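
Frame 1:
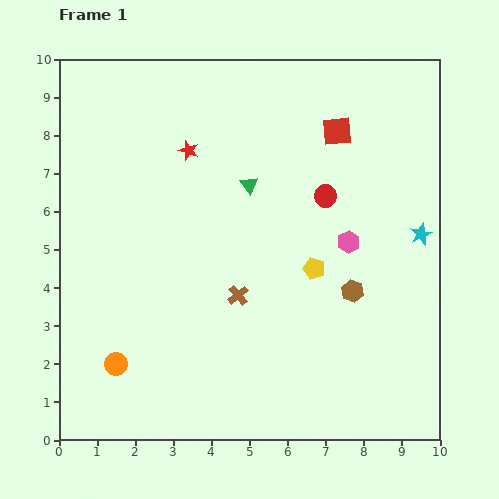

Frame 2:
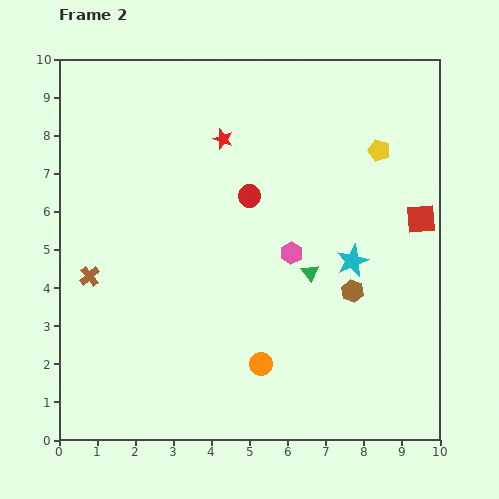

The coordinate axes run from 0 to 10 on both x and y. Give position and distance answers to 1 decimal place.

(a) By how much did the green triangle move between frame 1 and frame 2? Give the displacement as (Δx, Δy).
(1.6, -2.3)

The green triangle was at (5.0, 6.7) in frame 1 and (6.6, 4.4) in frame 2.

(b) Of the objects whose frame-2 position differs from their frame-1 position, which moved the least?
the red star

(moved 0.9)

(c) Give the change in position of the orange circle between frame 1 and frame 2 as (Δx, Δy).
(3.8, 0.0)

The orange circle was at (1.5, 2.0) in frame 1 and (5.3, 2.0) in frame 2.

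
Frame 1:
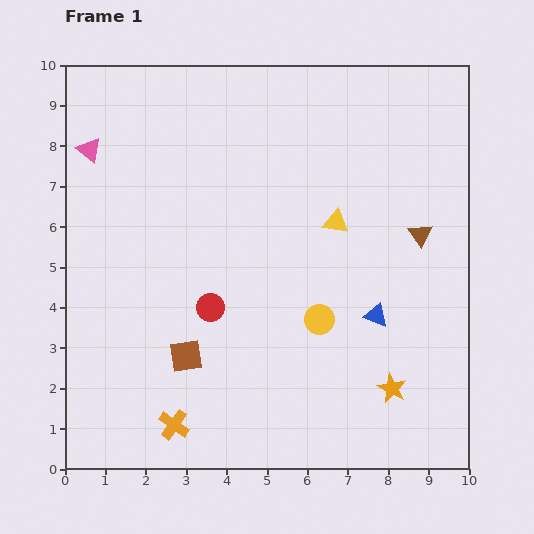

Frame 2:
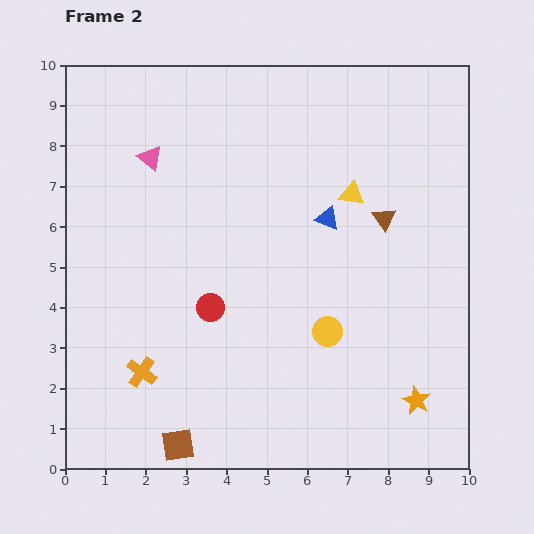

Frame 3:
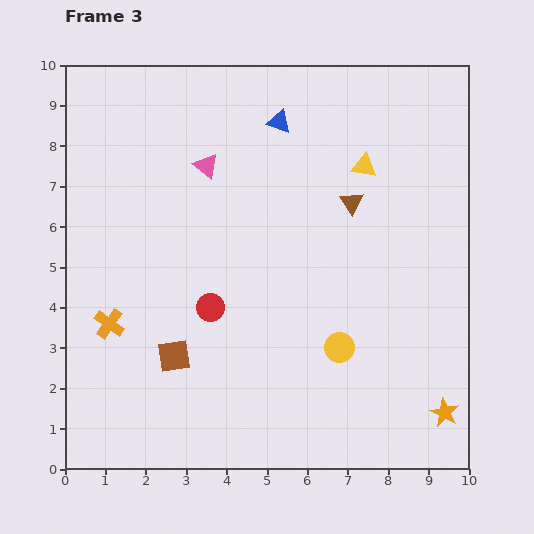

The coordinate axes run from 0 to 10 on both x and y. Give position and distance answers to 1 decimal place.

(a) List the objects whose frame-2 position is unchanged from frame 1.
the red circle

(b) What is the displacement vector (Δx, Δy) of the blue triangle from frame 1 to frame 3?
(-2.4, 4.8)

The blue triangle was at (7.7, 3.8) in frame 1 and (5.3, 8.6) in frame 3.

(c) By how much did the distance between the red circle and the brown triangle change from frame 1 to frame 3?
-1.1

Distance in frame 1: 5.5. Distance in frame 3: 4.4.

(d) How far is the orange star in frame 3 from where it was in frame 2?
0.8

The orange star moved from (8.7, 1.7) to (9.4, 1.4), a distance of √(0.7² + 0.3²) ≈ 0.8.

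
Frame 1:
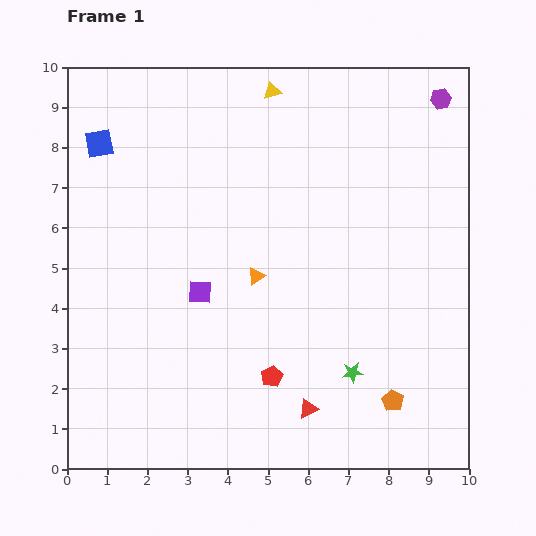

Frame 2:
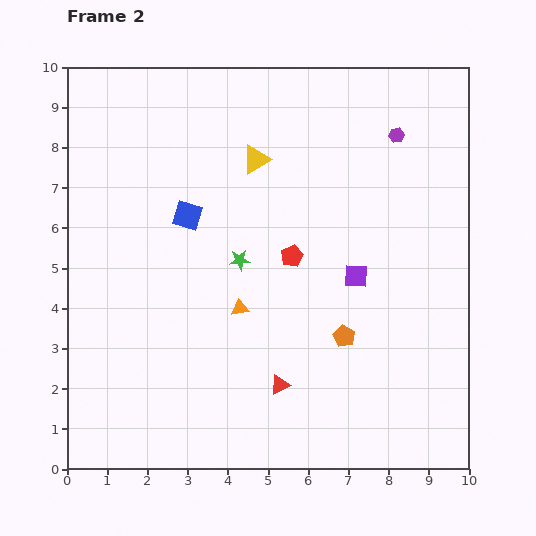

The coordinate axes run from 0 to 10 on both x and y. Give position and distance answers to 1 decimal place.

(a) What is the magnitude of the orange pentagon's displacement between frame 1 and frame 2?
2.0

The orange pentagon moved from (8.1, 1.7) to (6.9, 3.3), a distance of √(1.2² + 1.6²) ≈ 2.0.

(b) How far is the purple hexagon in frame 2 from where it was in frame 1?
1.4

The purple hexagon moved from (9.3, 9.2) to (8.2, 8.3), a distance of √(1.1² + 0.9²) ≈ 1.4.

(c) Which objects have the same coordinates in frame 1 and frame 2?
none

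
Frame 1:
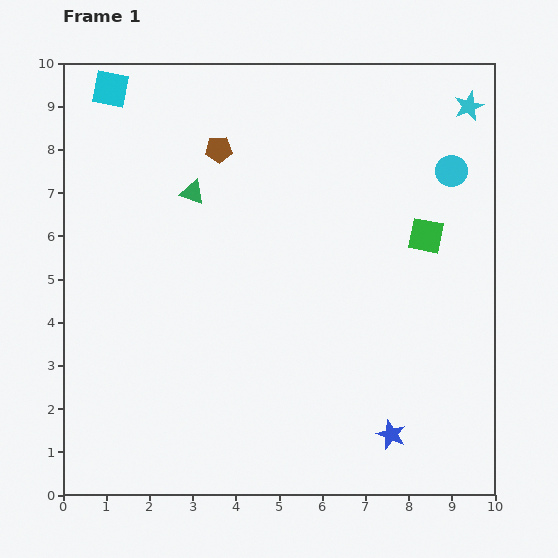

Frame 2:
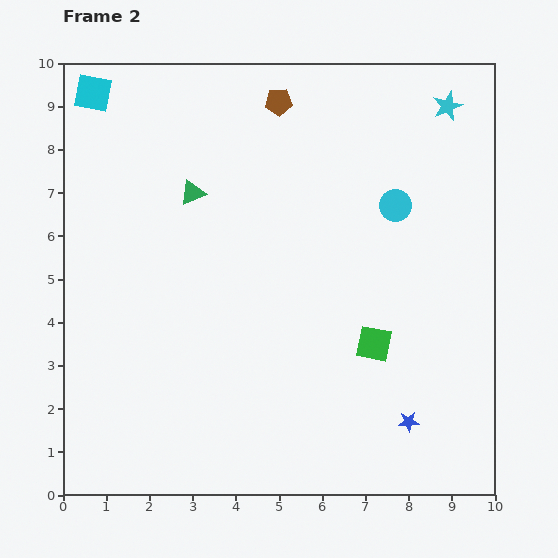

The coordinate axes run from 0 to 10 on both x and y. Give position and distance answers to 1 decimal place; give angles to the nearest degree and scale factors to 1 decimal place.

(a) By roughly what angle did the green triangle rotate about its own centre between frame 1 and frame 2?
43° counter-clockwise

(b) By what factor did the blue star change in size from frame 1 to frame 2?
0.7×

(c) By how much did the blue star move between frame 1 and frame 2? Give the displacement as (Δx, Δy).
(0.4, 0.3)

The blue star was at (7.6, 1.4) in frame 1 and (8.0, 1.7) in frame 2.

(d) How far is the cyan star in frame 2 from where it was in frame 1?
0.5

The cyan star moved from (9.4, 9.0) to (8.9, 9.0), a distance of √(0.5² + 0.0²) ≈ 0.5.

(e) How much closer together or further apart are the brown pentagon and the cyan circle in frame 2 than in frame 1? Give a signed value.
-1.8

Distance in frame 1: 5.4. Distance in frame 2: 3.6.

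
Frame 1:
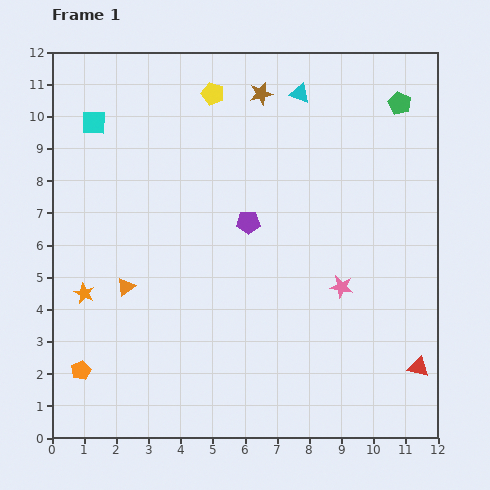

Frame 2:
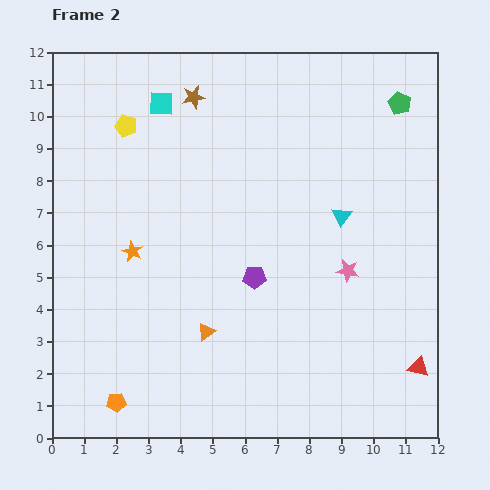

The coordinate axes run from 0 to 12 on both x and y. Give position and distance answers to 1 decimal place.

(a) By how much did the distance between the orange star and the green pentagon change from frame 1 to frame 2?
-1.9

Distance in frame 1: 11.4. Distance in frame 2: 9.5.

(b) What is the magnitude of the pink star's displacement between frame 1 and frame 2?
0.5

The pink star moved from (9.0, 4.7) to (9.2, 5.2), a distance of √(0.2² + 0.5²) ≈ 0.5.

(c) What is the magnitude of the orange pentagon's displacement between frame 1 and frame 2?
1.5

The orange pentagon moved from (0.9, 2.1) to (2.0, 1.1), a distance of √(1.1² + 1.0²) ≈ 1.5.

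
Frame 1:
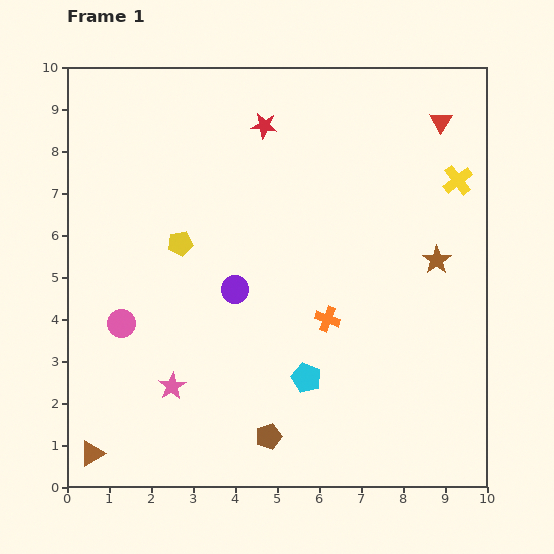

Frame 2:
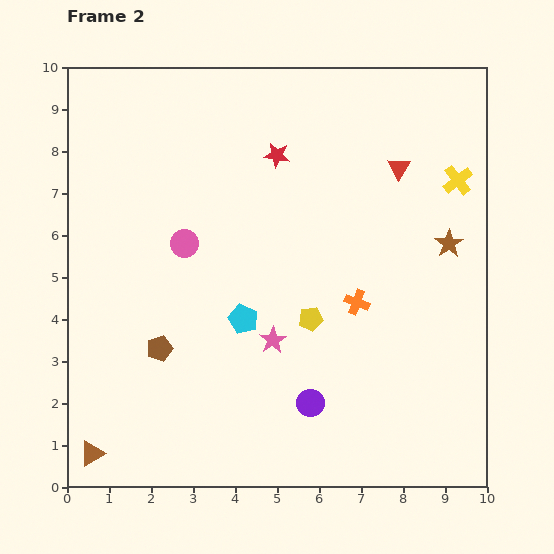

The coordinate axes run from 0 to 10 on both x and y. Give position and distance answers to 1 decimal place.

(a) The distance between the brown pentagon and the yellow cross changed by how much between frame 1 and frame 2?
+0.5

Distance in frame 1: 7.6. Distance in frame 2: 8.1.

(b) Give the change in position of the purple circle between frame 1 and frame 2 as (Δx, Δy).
(1.8, -2.7)

The purple circle was at (4.0, 4.7) in frame 1 and (5.8, 2.0) in frame 2.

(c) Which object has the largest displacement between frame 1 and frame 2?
the yellow pentagon

(moved 3.6; next 3.3)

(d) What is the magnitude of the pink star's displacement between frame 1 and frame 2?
2.6

The pink star moved from (2.5, 2.4) to (4.9, 3.5), a distance of √(2.4² + 1.1²) ≈ 2.6.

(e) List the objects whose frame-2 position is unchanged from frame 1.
the yellow cross, the brown triangle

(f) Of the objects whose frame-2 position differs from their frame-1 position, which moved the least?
the brown star

(moved 0.5)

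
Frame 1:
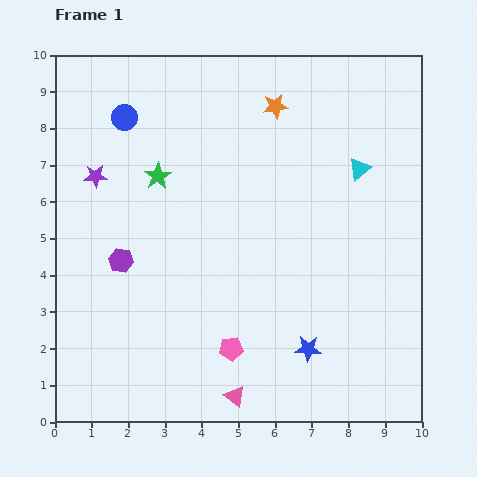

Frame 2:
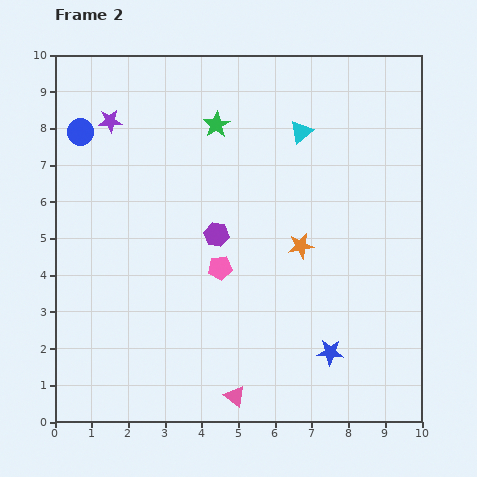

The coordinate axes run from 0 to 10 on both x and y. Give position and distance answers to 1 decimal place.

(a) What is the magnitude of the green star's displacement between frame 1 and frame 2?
2.1

The green star moved from (2.8, 6.7) to (4.4, 8.1), a distance of √(1.6² + 1.4²) ≈ 2.1.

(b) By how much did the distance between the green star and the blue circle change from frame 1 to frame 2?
+1.9

Distance in frame 1: 1.8. Distance in frame 2: 3.7.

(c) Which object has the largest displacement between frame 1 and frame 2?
the orange star

(moved 3.9; next 2.7)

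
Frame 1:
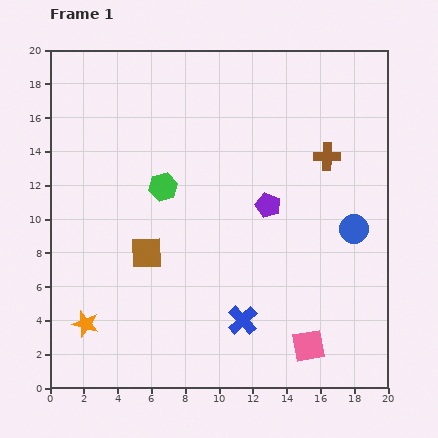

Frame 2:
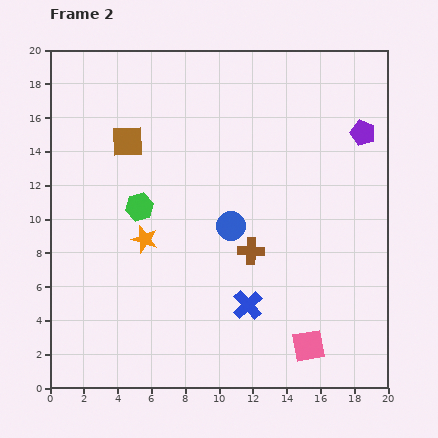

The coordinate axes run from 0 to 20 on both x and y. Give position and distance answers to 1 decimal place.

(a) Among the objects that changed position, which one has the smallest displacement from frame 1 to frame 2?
the blue cross

(moved 0.9)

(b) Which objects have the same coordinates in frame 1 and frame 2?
the pink square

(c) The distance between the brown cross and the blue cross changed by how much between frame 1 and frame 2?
-7.7

Distance in frame 1: 10.9. Distance in frame 2: 3.2.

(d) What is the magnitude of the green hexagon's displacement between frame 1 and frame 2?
1.8

The green hexagon moved from (6.7, 11.9) to (5.3, 10.7), a distance of √(1.4² + 1.2²) ≈ 1.8.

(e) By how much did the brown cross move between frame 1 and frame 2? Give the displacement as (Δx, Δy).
(-4.5, -5.6)

The brown cross was at (16.4, 13.7) in frame 1 and (11.9, 8.1) in frame 2.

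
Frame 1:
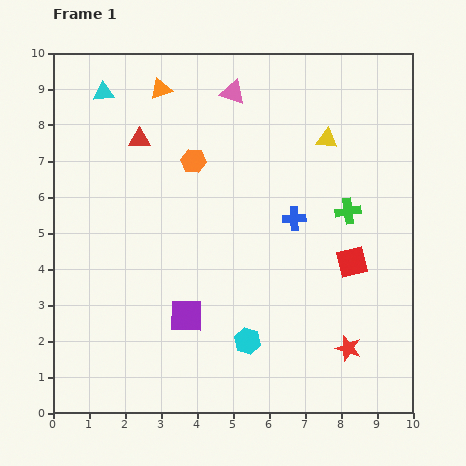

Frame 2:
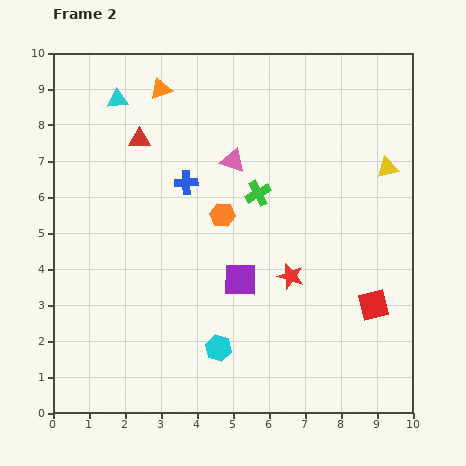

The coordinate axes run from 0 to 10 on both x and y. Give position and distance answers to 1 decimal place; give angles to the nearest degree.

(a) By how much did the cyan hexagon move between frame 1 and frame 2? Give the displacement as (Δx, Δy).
(-0.8, -0.2)

The cyan hexagon was at (5.4, 2.0) in frame 1 and (4.6, 1.8) in frame 2.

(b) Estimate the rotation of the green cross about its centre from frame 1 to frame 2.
21° counter-clockwise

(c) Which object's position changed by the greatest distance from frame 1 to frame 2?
the blue cross

(moved 3.2; next 2.6)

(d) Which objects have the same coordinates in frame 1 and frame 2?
the red triangle, the orange triangle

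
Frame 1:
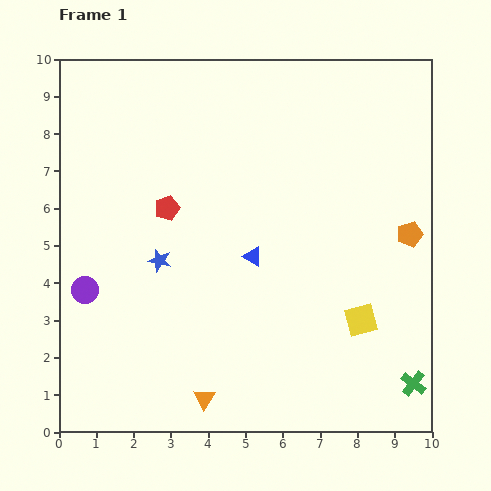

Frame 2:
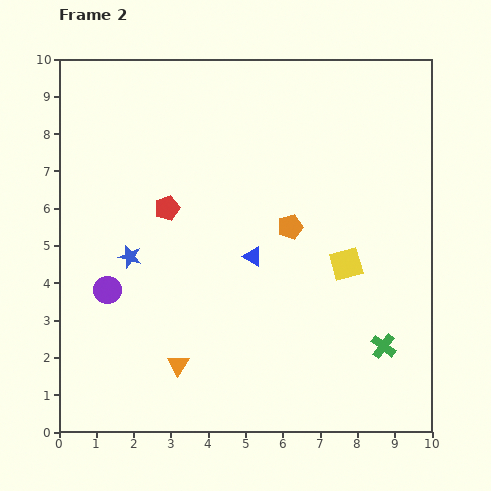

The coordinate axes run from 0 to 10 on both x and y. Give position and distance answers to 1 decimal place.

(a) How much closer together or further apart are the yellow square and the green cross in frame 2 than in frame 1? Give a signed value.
+0.2

Distance in frame 1: 2.2. Distance in frame 2: 2.4.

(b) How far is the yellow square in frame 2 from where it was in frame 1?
1.6

The yellow square moved from (8.1, 3.0) to (7.7, 4.5), a distance of √(0.4² + 1.5²) ≈ 1.6.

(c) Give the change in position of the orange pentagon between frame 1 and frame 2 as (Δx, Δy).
(-3.2, 0.2)

The orange pentagon was at (9.4, 5.3) in frame 1 and (6.2, 5.5) in frame 2.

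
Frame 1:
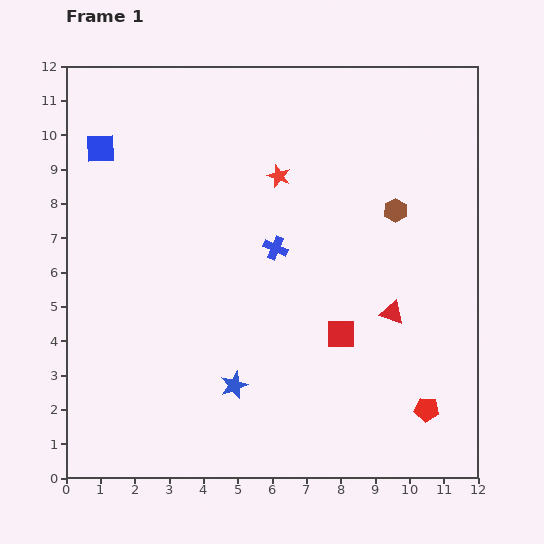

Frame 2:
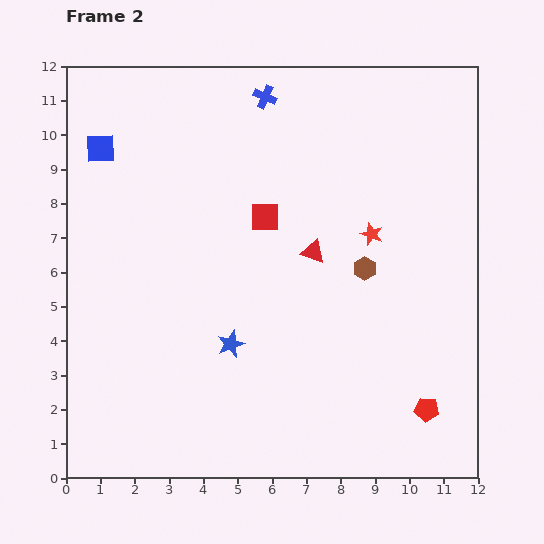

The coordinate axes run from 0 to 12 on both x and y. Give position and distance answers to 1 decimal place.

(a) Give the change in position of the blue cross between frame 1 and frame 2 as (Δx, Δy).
(-0.3, 4.4)

The blue cross was at (6.1, 6.7) in frame 1 and (5.8, 11.1) in frame 2.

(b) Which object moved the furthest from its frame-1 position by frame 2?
the blue cross

(moved 4.4; next 4.0)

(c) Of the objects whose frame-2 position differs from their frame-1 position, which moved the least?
the blue star

(moved 1.2)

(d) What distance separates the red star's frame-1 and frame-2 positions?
3.2

The red star moved from (6.2, 8.8) to (8.9, 7.1), a distance of √(2.7² + 1.7²) ≈ 3.2.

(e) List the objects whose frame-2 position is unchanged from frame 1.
the blue square, the red pentagon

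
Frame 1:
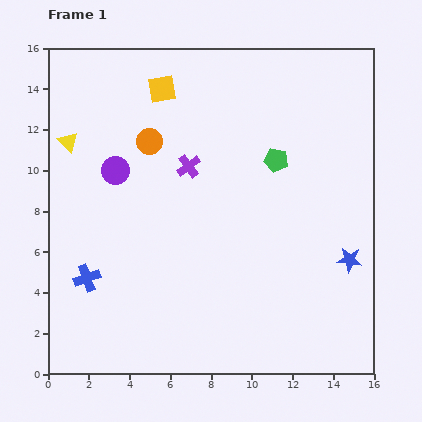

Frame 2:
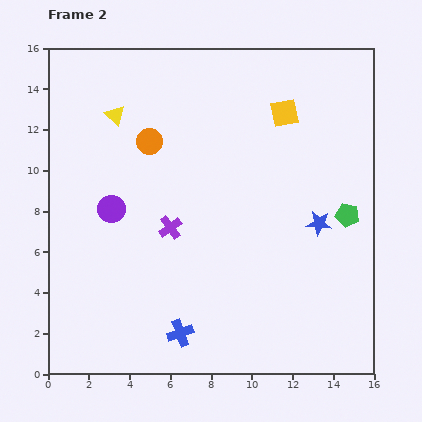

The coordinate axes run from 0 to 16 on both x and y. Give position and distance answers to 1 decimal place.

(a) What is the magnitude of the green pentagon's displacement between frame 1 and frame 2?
4.4

The green pentagon moved from (11.2, 10.5) to (14.7, 7.8), a distance of √(3.5² + 2.7²) ≈ 4.4.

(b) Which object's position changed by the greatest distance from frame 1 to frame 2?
the yellow square

(moved 6.1; next 5.3)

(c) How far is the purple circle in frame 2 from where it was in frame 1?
1.9

The purple circle moved from (3.3, 10.0) to (3.1, 8.1), a distance of √(0.2² + 1.9²) ≈ 1.9.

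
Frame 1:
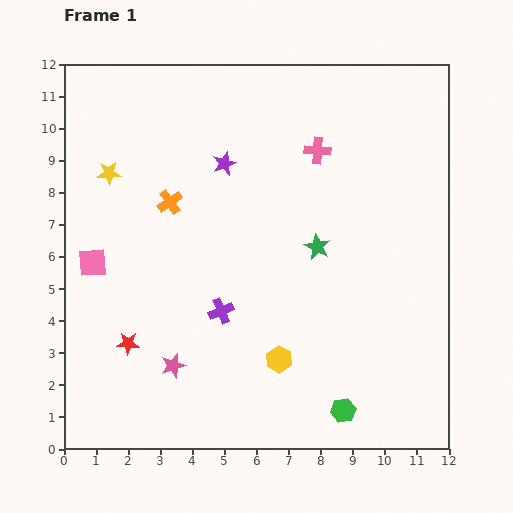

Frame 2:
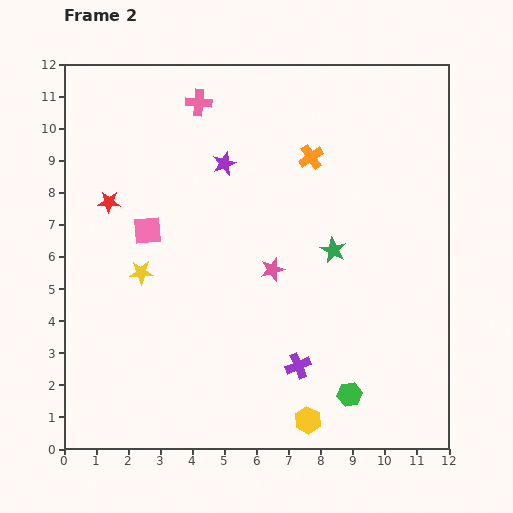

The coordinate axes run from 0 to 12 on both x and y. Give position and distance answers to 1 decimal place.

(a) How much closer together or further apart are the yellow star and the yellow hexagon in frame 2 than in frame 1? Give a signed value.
-1.0

Distance in frame 1: 7.9. Distance in frame 2: 6.9.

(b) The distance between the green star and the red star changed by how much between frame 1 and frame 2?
+0.6

Distance in frame 1: 6.6. Distance in frame 2: 7.2.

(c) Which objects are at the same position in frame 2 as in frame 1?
the purple star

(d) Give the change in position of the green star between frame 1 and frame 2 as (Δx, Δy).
(0.5, -0.1)

The green star was at (7.9, 6.3) in frame 1 and (8.4, 6.2) in frame 2.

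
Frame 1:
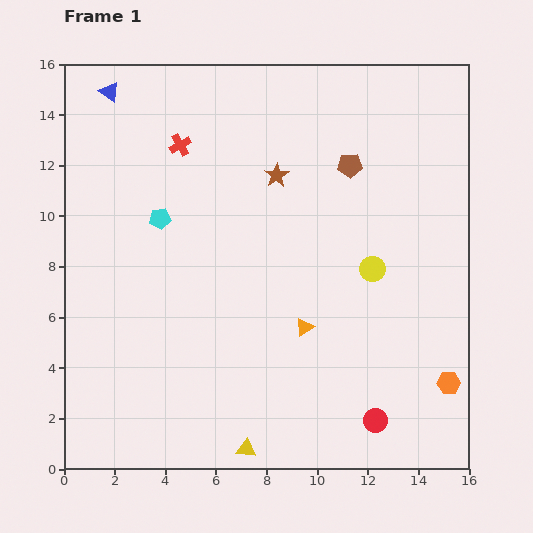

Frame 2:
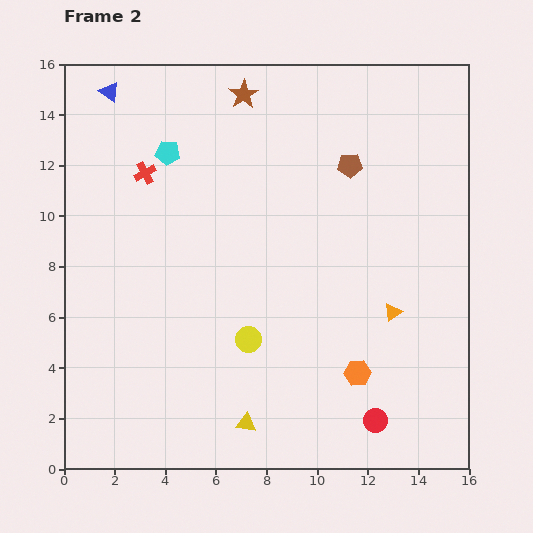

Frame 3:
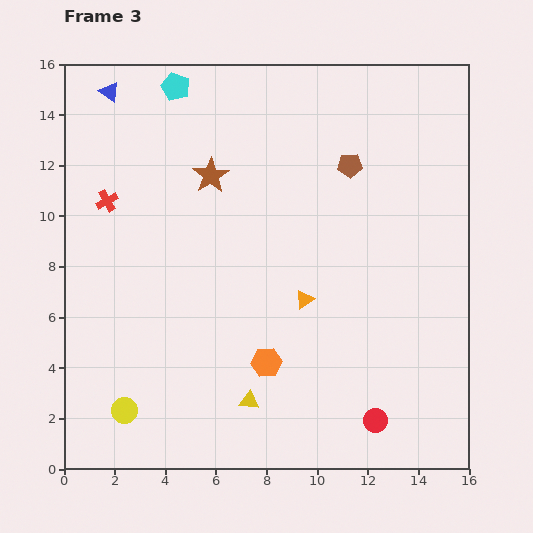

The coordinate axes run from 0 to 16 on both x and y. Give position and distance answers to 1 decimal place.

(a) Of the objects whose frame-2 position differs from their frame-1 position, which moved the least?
the yellow triangle

(moved 1.0)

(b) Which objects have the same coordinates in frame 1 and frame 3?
the blue triangle, the brown pentagon, the red circle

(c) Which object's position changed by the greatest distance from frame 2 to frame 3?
the yellow circle

(moved 5.6; next 3.6)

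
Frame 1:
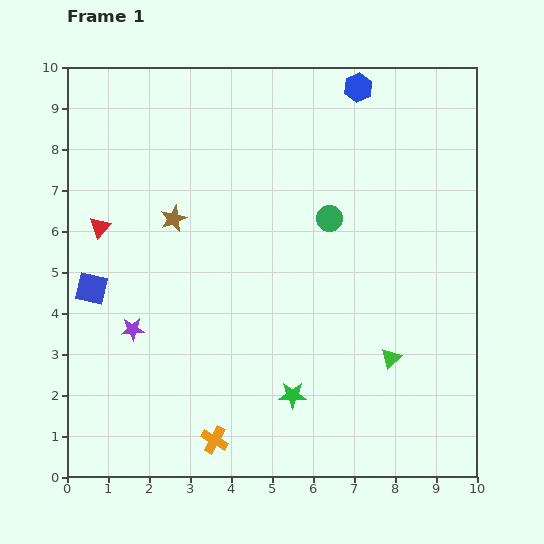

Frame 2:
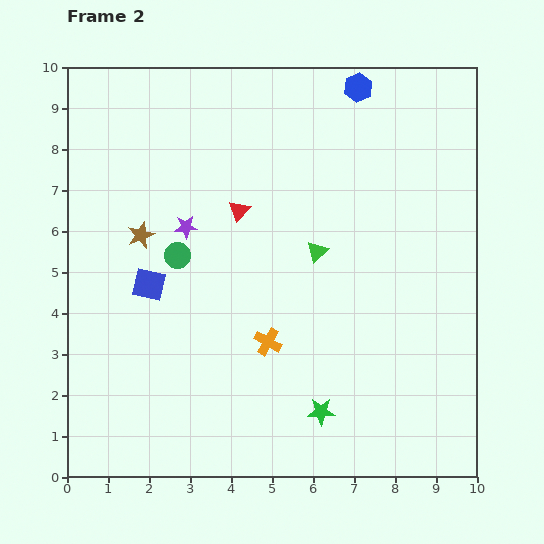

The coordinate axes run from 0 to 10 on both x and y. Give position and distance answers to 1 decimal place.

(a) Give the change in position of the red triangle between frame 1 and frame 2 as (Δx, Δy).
(3.4, 0.4)

The red triangle was at (0.8, 6.1) in frame 1 and (4.2, 6.5) in frame 2.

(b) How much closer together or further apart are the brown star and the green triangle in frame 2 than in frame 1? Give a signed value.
-2.0

Distance in frame 1: 6.3. Distance in frame 2: 4.3.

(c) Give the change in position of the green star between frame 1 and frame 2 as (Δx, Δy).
(0.7, -0.4)

The green star was at (5.5, 2.0) in frame 1 and (6.2, 1.6) in frame 2.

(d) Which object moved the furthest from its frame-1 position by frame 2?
the green circle

(moved 3.8; next 3.4)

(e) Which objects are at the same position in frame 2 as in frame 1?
the blue hexagon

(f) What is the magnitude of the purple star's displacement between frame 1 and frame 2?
2.8

The purple star moved from (1.6, 3.6) to (2.9, 6.1), a distance of √(1.3² + 2.5²) ≈ 2.8.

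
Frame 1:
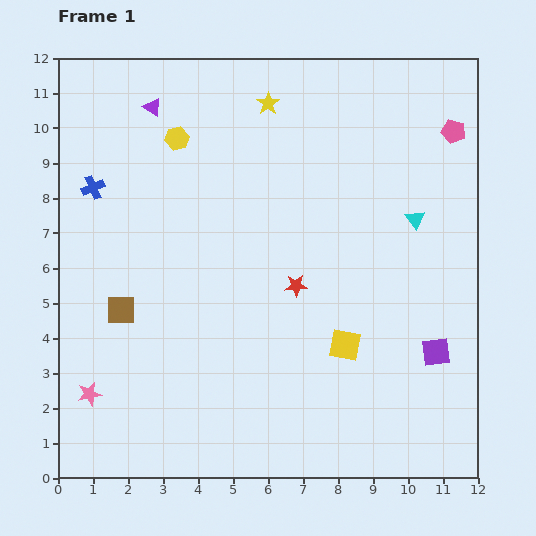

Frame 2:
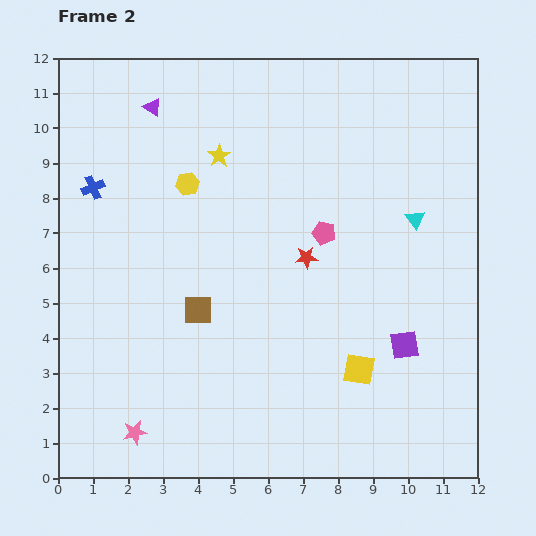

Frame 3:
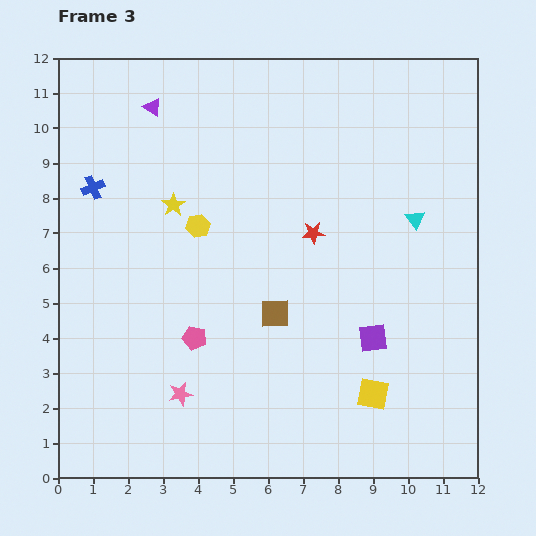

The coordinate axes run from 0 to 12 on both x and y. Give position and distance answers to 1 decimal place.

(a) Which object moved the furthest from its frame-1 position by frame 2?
the pink pentagon

(moved 4.7; next 2.2)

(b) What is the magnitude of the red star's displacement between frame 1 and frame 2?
0.9

The red star moved from (6.8, 5.5) to (7.1, 6.3), a distance of √(0.3² + 0.8²) ≈ 0.9.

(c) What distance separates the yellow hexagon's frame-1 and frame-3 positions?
2.6

The yellow hexagon moved from (3.4, 9.7) to (4.0, 7.2), a distance of √(0.6² + 2.5²) ≈ 2.6.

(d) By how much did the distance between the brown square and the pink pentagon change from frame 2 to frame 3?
-1.8

Distance in frame 2: 4.2. Distance in frame 3: 2.4.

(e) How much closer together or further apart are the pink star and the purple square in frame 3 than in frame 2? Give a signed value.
-2.4

Distance in frame 2: 8.1. Distance in frame 3: 5.7.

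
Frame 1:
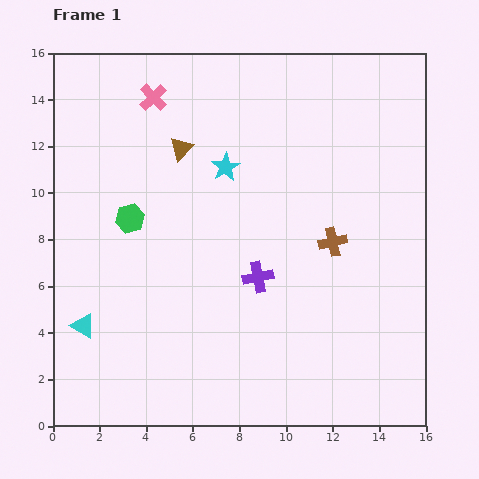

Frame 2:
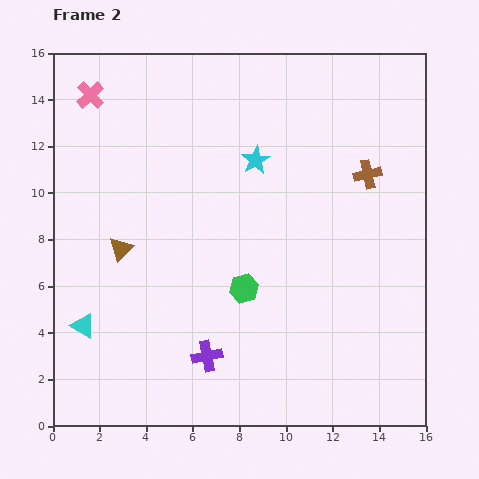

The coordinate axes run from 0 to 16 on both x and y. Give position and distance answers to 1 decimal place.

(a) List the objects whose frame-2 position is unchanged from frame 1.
the cyan triangle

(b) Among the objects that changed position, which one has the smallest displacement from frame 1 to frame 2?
the cyan star

(moved 1.3)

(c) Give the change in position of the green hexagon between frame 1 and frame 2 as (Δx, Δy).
(4.9, -3.0)

The green hexagon was at (3.3, 8.9) in frame 1 and (8.2, 5.9) in frame 2.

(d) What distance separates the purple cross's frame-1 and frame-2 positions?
4.0

The purple cross moved from (8.8, 6.4) to (6.6, 3.0), a distance of √(2.2² + 3.4²) ≈ 4.0.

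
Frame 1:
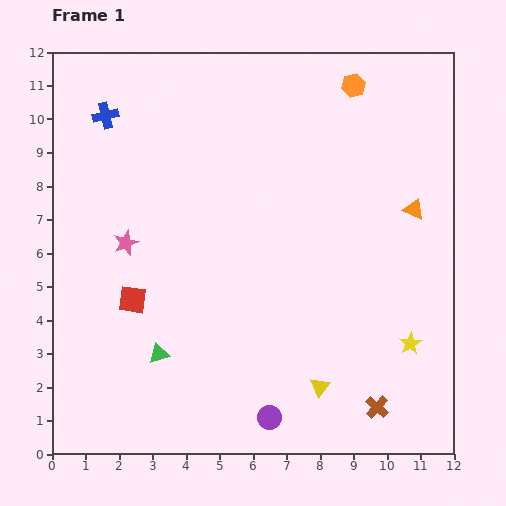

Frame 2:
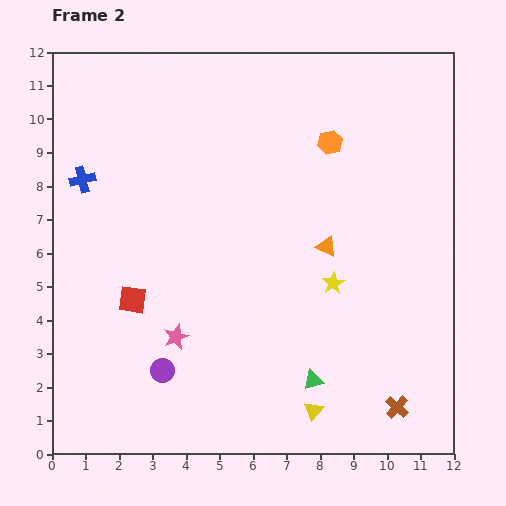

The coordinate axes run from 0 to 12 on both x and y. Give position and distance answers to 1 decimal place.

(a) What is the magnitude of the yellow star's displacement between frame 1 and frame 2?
2.9

The yellow star moved from (10.7, 3.3) to (8.4, 5.1), a distance of √(2.3² + 1.8²) ≈ 2.9.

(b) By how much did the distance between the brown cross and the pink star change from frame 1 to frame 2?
-2.1

Distance in frame 1: 9.0. Distance in frame 2: 6.9.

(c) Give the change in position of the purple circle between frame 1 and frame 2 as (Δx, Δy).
(-3.2, 1.4)

The purple circle was at (6.5, 1.1) in frame 1 and (3.3, 2.5) in frame 2.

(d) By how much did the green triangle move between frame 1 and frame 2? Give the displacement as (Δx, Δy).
(4.6, -0.8)

The green triangle was at (3.2, 3.0) in frame 1 and (7.8, 2.2) in frame 2.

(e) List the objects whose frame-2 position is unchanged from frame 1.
the red square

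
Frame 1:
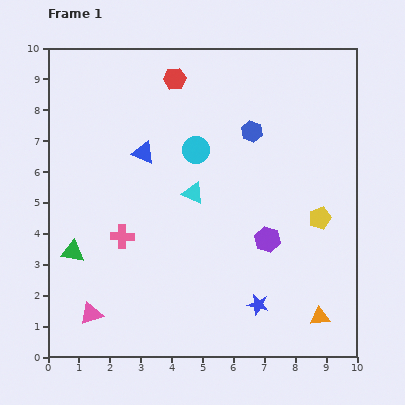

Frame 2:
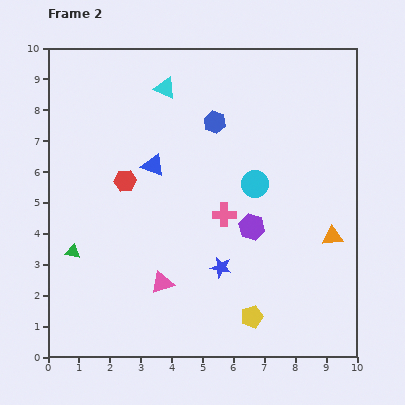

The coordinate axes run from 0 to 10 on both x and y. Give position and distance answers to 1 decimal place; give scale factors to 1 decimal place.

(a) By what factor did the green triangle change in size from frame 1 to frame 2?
0.6×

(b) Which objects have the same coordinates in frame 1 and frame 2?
the green triangle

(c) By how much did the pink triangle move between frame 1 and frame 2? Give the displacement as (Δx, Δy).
(2.3, 1.0)

The pink triangle was at (1.4, 1.4) in frame 1 and (3.7, 2.4) in frame 2.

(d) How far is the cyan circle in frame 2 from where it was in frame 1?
2.2

The cyan circle moved from (4.8, 6.7) to (6.7, 5.6), a distance of √(1.9² + 1.1²) ≈ 2.2.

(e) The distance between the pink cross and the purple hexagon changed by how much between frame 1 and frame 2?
-3.7

Distance in frame 1: 4.7. Distance in frame 2: 1.0.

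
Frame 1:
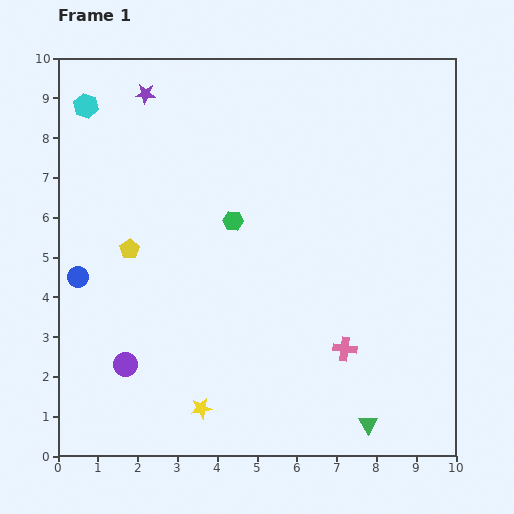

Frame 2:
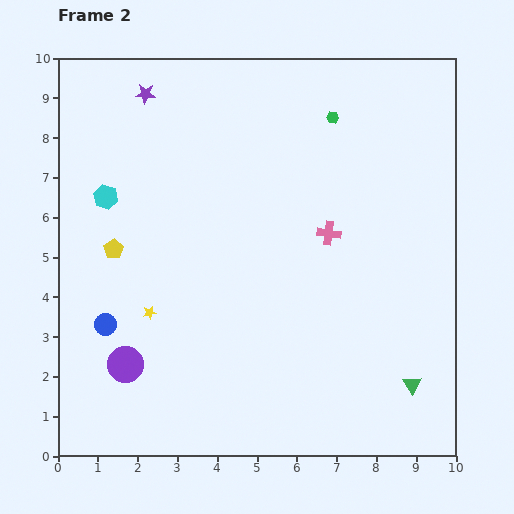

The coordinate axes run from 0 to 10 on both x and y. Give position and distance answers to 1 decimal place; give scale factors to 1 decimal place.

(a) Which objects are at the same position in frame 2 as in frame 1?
the purple circle, the purple star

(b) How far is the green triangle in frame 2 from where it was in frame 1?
1.5

The green triangle moved from (7.8, 0.8) to (8.9, 1.8), a distance of √(1.1² + 1.0²) ≈ 1.5.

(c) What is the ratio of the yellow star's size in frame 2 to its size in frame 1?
0.7×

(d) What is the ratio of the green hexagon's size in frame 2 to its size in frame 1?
0.6×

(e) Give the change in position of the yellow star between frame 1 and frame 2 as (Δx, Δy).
(-1.3, 2.4)

The yellow star was at (3.6, 1.2) in frame 1 and (2.3, 3.6) in frame 2.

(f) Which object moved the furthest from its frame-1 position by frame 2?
the green hexagon

(moved 3.6; next 2.9)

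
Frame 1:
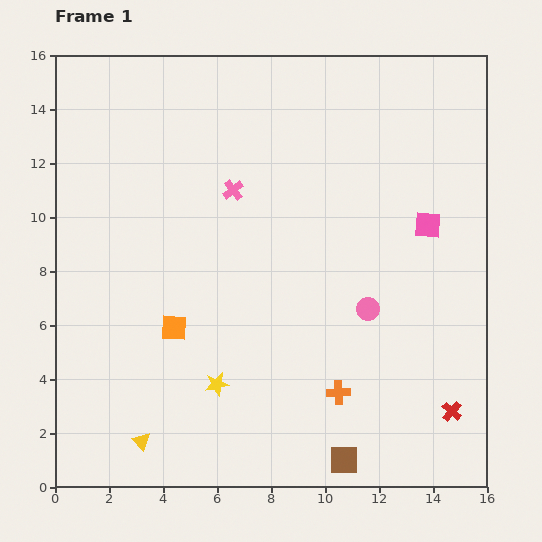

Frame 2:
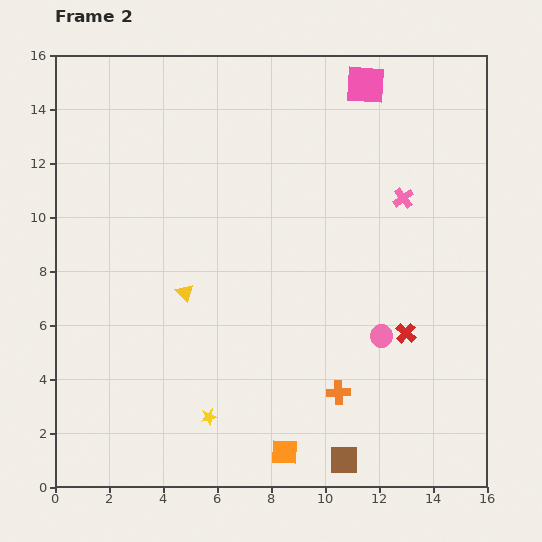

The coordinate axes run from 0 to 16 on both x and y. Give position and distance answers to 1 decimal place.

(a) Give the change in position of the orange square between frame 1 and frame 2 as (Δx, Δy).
(4.1, -4.6)

The orange square was at (4.4, 5.9) in frame 1 and (8.5, 1.3) in frame 2.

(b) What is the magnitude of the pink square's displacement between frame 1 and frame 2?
5.7

The pink square moved from (13.8, 9.7) to (11.5, 14.9), a distance of √(2.3² + 5.2²) ≈ 5.7.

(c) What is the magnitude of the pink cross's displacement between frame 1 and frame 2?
6.3

The pink cross moved from (6.6, 11.0) to (12.9, 10.7), a distance of √(6.3² + 0.3²) ≈ 6.3.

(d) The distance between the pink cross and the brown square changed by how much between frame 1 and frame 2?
-0.9

Distance in frame 1: 10.8. Distance in frame 2: 9.9.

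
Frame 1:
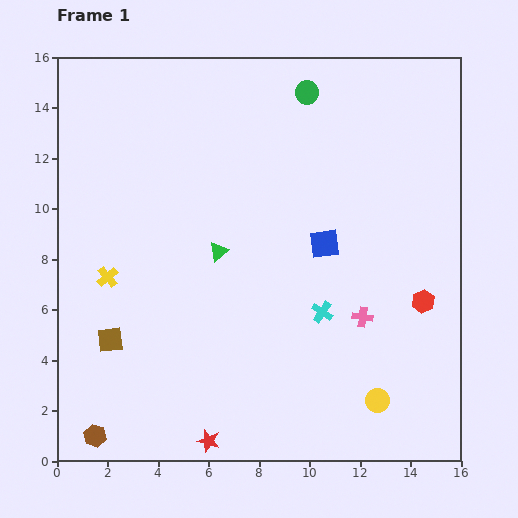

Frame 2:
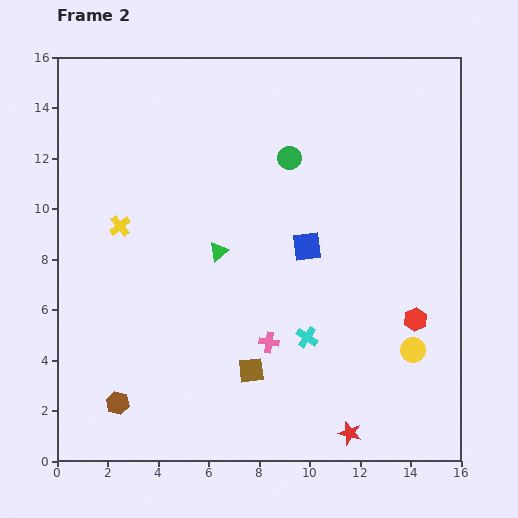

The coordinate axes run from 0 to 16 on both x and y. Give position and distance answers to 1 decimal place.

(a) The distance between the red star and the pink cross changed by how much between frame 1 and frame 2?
-3.0

Distance in frame 1: 7.8. Distance in frame 2: 4.8.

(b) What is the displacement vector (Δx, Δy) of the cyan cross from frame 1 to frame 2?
(-0.6, -1.0)

The cyan cross was at (10.5, 5.9) in frame 1 and (9.9, 4.9) in frame 2.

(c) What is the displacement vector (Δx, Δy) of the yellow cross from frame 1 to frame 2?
(0.5, 2.0)

The yellow cross was at (2.0, 7.3) in frame 1 and (2.5, 9.3) in frame 2.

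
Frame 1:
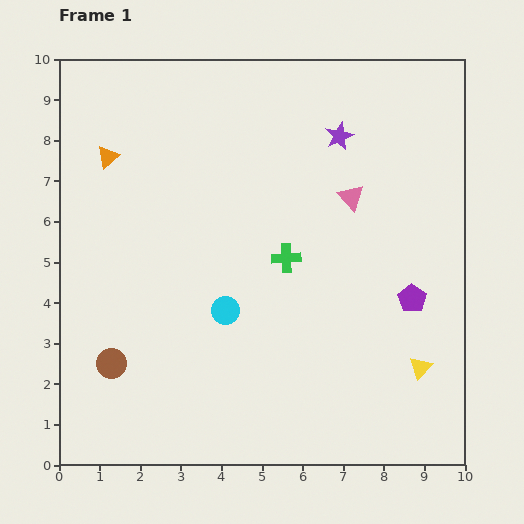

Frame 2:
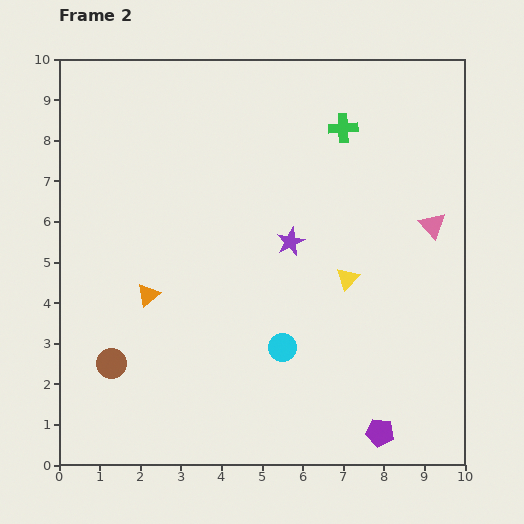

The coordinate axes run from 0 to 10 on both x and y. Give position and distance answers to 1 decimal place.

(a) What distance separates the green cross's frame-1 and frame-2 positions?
3.5

The green cross moved from (5.6, 5.1) to (7.0, 8.3), a distance of √(1.4² + 3.2²) ≈ 3.5.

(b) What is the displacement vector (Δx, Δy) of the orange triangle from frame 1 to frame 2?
(1.0, -3.4)

The orange triangle was at (1.2, 7.6) in frame 1 and (2.2, 4.2) in frame 2.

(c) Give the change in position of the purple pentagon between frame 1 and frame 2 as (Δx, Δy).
(-0.8, -3.3)

The purple pentagon was at (8.7, 4.1) in frame 1 and (7.9, 0.8) in frame 2.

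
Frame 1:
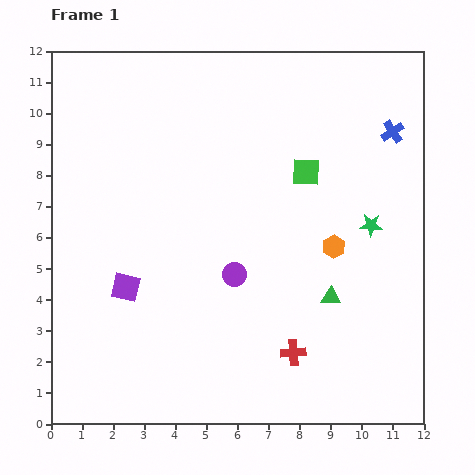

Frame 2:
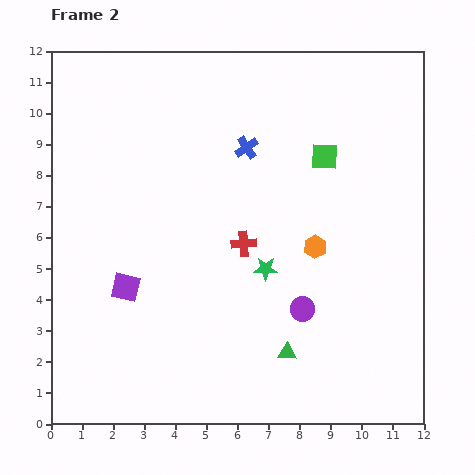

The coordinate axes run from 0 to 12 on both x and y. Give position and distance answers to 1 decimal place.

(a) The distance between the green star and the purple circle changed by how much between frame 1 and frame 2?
-2.9

Distance in frame 1: 4.7. Distance in frame 2: 1.8.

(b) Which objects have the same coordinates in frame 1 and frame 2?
the purple square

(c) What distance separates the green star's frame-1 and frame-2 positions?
3.7

The green star moved from (10.3, 6.4) to (6.9, 5.0), a distance of √(3.4² + 1.4²) ≈ 3.7.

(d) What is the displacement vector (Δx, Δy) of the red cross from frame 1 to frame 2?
(-1.6, 3.5)

The red cross was at (7.8, 2.3) in frame 1 and (6.2, 5.8) in frame 2.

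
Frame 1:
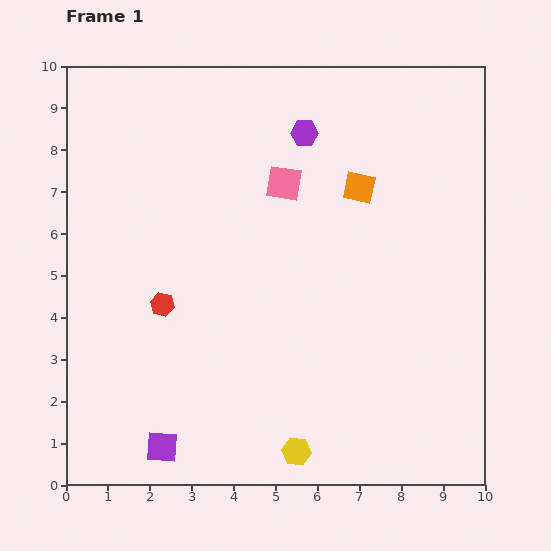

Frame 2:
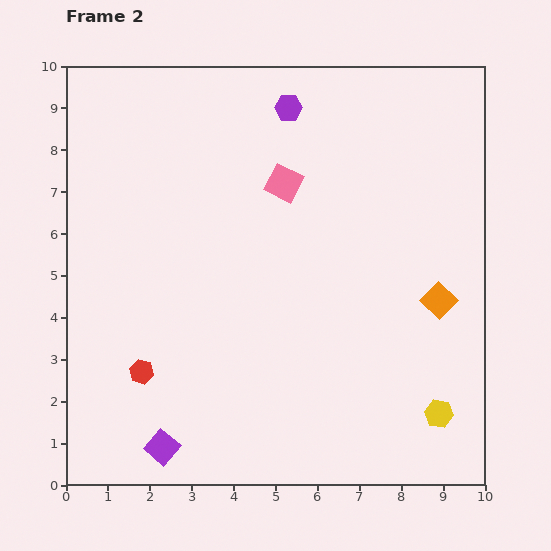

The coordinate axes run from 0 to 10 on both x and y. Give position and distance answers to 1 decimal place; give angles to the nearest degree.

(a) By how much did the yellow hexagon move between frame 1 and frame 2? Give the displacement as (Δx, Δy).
(3.4, 0.9)

The yellow hexagon was at (5.5, 0.8) in frame 1 and (8.9, 1.7) in frame 2.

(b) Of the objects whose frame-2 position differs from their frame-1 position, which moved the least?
the purple hexagon

(moved 0.7)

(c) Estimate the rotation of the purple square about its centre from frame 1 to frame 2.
36° clockwise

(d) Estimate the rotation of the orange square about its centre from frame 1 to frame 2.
32° clockwise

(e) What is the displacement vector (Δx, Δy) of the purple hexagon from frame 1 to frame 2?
(-0.4, 0.6)

The purple hexagon was at (5.7, 8.4) in frame 1 and (5.3, 9.0) in frame 2.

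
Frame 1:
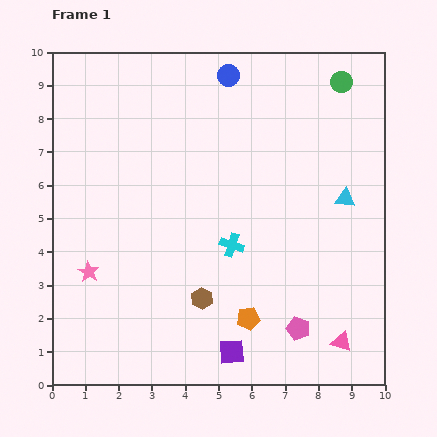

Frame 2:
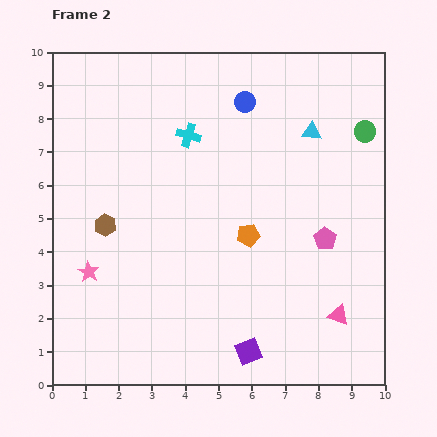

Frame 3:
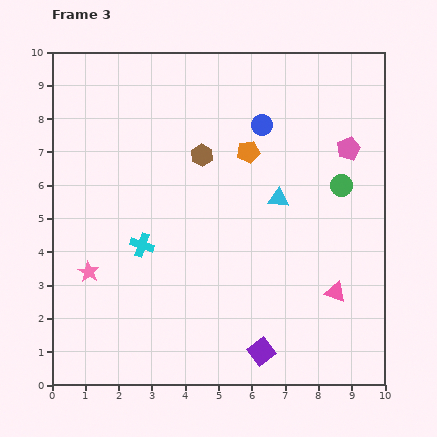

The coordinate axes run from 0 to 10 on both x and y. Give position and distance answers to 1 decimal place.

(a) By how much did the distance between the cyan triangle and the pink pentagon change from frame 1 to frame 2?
-0.9

Distance in frame 1: 4.1. Distance in frame 2: 3.2.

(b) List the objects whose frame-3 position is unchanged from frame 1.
the pink star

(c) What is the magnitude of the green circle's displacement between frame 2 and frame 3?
1.7

The green circle moved from (9.4, 7.6) to (8.7, 6.0), a distance of √(0.7² + 1.6²) ≈ 1.7.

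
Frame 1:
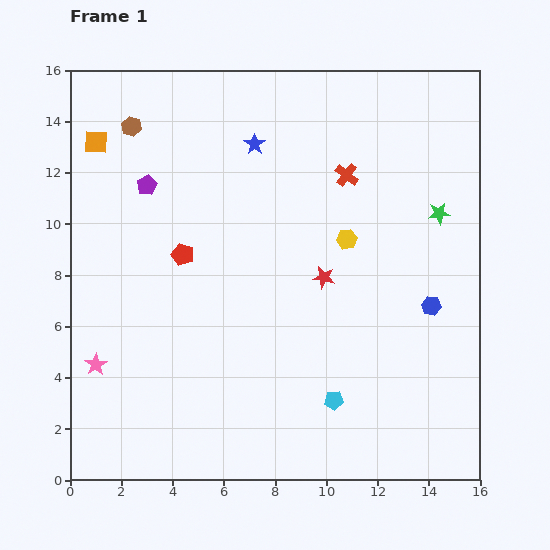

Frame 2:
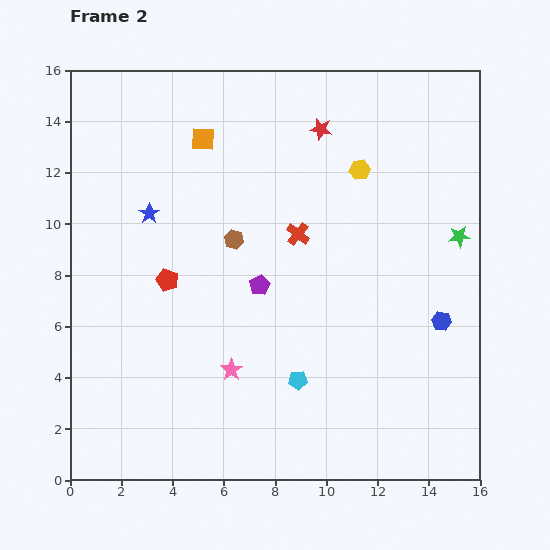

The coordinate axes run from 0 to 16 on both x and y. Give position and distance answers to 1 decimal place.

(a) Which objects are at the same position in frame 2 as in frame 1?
none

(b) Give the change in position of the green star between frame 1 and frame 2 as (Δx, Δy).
(0.8, -0.9)

The green star was at (14.4, 10.4) in frame 1 and (15.2, 9.5) in frame 2.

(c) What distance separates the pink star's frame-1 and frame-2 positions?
5.3

The pink star moved from (1.0, 4.5) to (6.3, 4.3), a distance of √(5.3² + 0.2²) ≈ 5.3.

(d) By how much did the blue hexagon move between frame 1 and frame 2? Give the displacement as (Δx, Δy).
(0.4, -0.6)

The blue hexagon was at (14.1, 6.8) in frame 1 and (14.5, 6.2) in frame 2.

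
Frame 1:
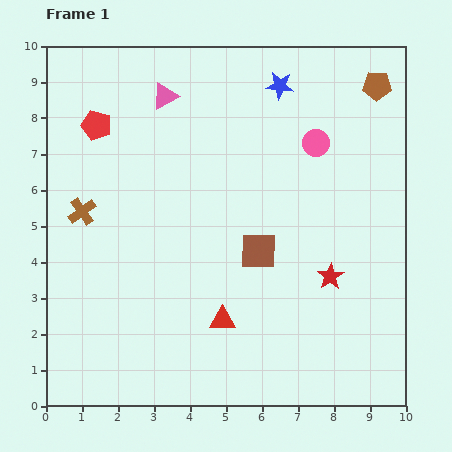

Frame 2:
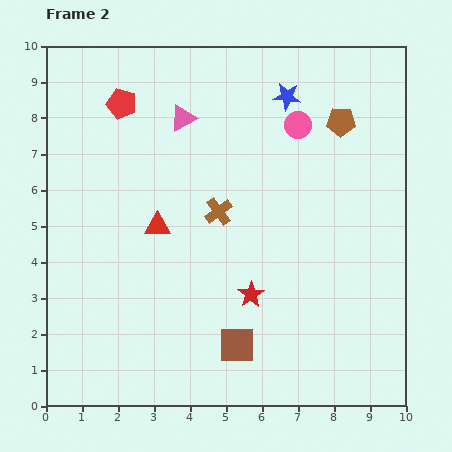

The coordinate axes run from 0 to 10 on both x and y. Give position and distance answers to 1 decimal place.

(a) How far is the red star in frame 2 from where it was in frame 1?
2.3

The red star moved from (7.9, 3.6) to (5.7, 3.1), a distance of √(2.2² + 0.5²) ≈ 2.3.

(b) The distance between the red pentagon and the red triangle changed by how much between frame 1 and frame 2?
-2.9

Distance in frame 1: 6.4. Distance in frame 2: 3.5.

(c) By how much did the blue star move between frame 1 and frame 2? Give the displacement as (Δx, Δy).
(0.2, -0.3)

The blue star was at (6.5, 8.9) in frame 1 and (6.7, 8.6) in frame 2.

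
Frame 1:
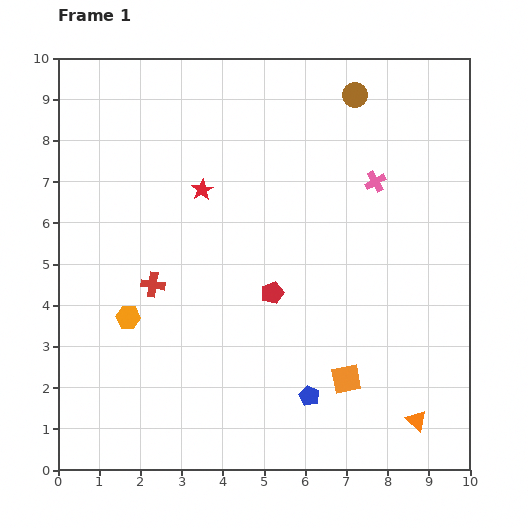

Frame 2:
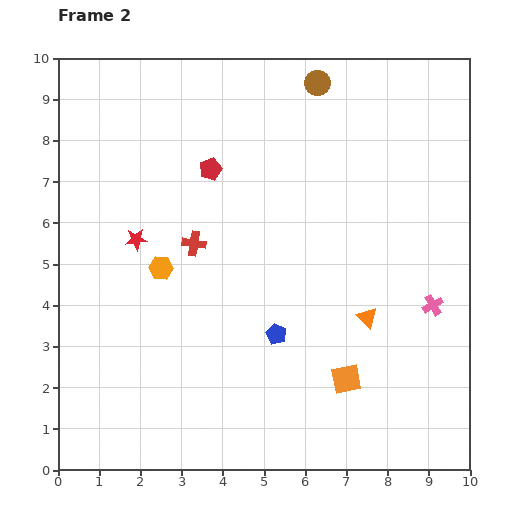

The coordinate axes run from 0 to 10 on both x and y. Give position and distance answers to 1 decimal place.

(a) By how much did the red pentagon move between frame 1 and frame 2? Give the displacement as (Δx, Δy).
(-1.5, 3.0)

The red pentagon was at (5.2, 4.3) in frame 1 and (3.7, 7.3) in frame 2.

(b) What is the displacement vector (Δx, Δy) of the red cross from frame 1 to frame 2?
(1.0, 1.0)

The red cross was at (2.3, 4.5) in frame 1 and (3.3, 5.5) in frame 2.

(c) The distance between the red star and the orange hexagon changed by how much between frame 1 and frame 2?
-2.7

Distance in frame 1: 3.6. Distance in frame 2: 0.9.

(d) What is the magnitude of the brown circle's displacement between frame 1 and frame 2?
0.9

The brown circle moved from (7.2, 9.1) to (6.3, 9.4), a distance of √(0.9² + 0.3²) ≈ 0.9.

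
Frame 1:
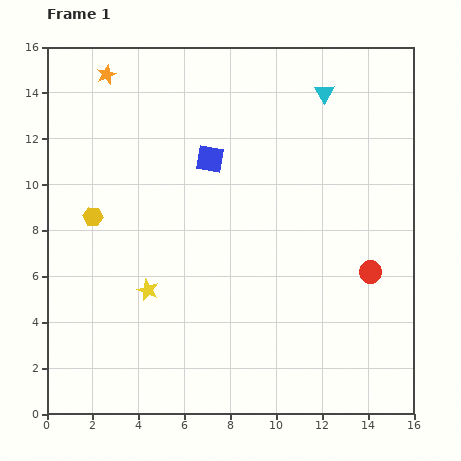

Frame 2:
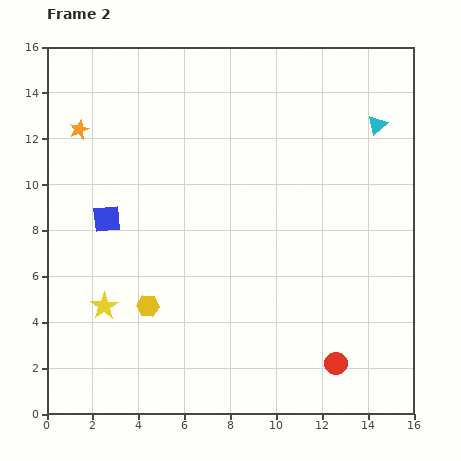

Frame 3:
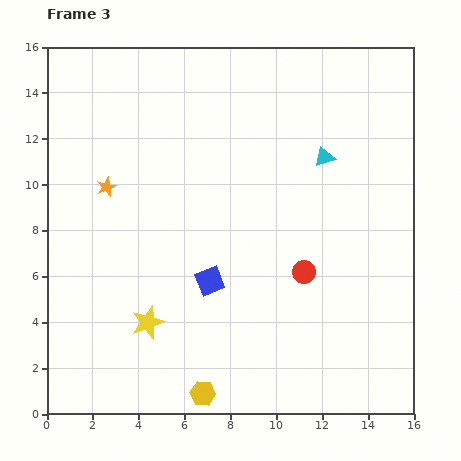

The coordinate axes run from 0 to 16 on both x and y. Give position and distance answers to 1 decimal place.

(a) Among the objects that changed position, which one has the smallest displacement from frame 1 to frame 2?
the yellow star

(moved 2.0)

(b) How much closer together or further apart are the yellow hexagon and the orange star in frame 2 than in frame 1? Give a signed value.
+2.1

Distance in frame 1: 6.2. Distance in frame 2: 8.3.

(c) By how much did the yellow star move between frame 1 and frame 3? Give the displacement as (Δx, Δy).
(0.0, -1.4)

The yellow star was at (4.4, 5.4) in frame 1 and (4.4, 4.0) in frame 3.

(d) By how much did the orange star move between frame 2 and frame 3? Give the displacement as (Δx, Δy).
(1.2, -2.5)

The orange star was at (1.4, 12.4) in frame 2 and (2.6, 9.9) in frame 3.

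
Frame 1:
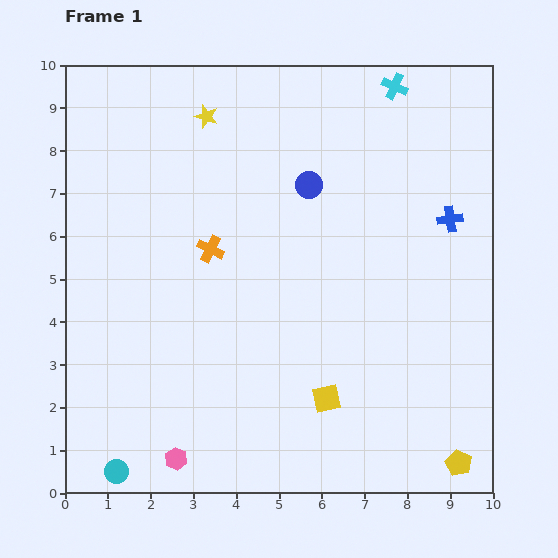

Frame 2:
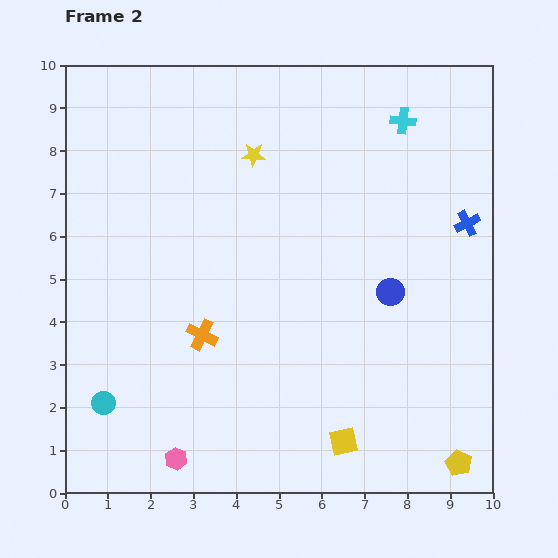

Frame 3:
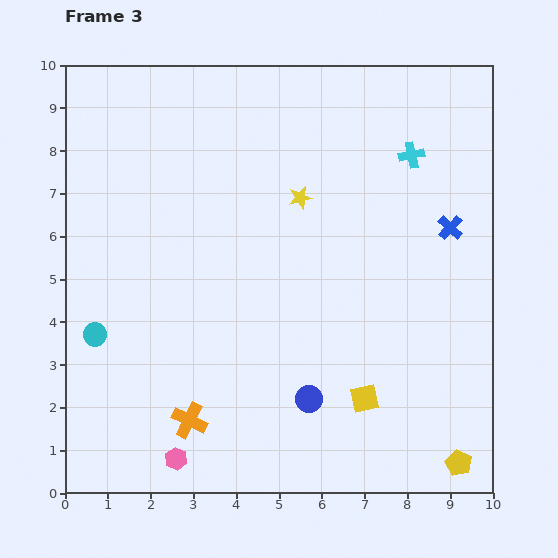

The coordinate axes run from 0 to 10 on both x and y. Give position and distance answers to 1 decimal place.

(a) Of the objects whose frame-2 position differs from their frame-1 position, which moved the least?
the blue cross

(moved 0.4)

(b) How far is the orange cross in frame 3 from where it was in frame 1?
4.0

The orange cross moved from (3.4, 5.7) to (2.9, 1.7), a distance of √(0.5² + 4.0²) ≈ 4.0.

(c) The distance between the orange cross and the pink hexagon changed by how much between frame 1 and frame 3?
-4.1

Distance in frame 1: 5.0. Distance in frame 3: 0.9.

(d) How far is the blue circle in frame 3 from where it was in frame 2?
3.1

The blue circle moved from (7.6, 4.7) to (5.7, 2.2), a distance of √(1.9² + 2.5²) ≈ 3.1.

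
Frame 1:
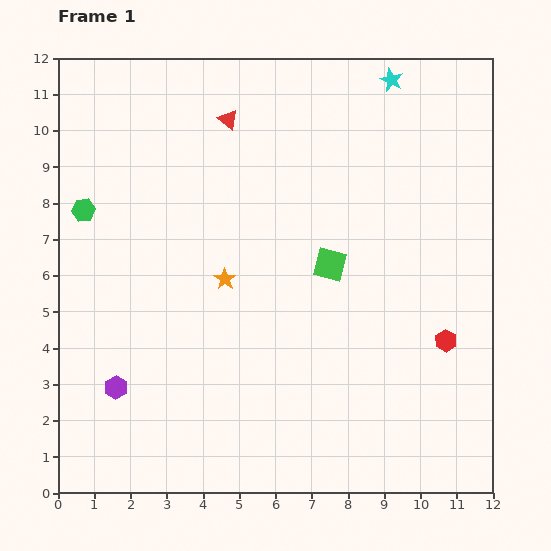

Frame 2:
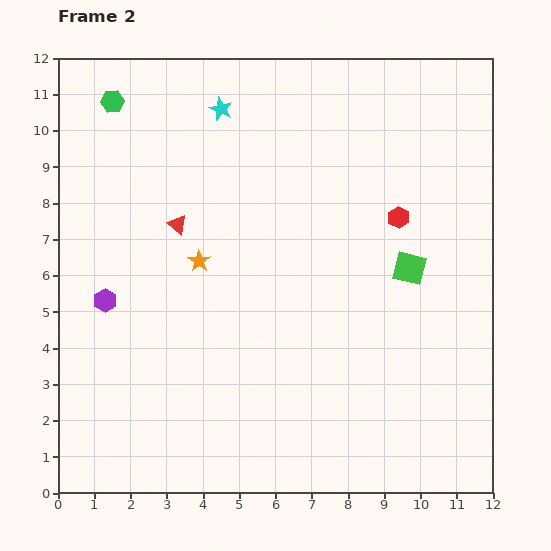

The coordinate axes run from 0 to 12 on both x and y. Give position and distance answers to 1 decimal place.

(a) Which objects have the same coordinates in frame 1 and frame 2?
none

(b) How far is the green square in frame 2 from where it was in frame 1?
2.2

The green square moved from (7.5, 6.3) to (9.7, 6.2), a distance of √(2.2² + 0.1²) ≈ 2.2.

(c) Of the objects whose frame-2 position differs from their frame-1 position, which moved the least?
the orange star

(moved 0.9)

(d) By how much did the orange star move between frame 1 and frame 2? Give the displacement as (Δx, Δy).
(-0.7, 0.5)

The orange star was at (4.6, 5.9) in frame 1 and (3.9, 6.4) in frame 2.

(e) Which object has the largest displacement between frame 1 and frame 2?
the cyan star

(moved 4.8; next 3.6)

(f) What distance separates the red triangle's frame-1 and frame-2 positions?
3.2

The red triangle moved from (4.7, 10.3) to (3.3, 7.4), a distance of √(1.4² + 2.9²) ≈ 3.2.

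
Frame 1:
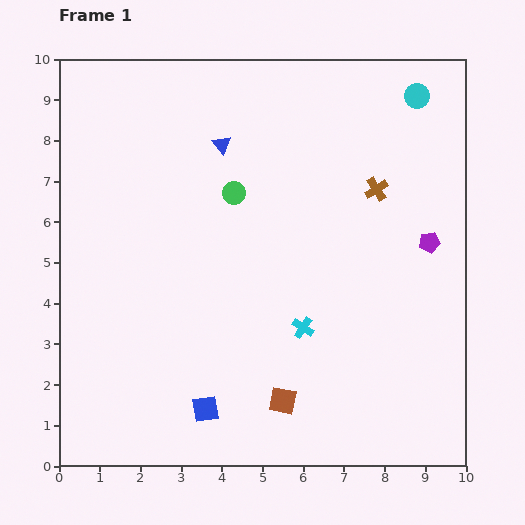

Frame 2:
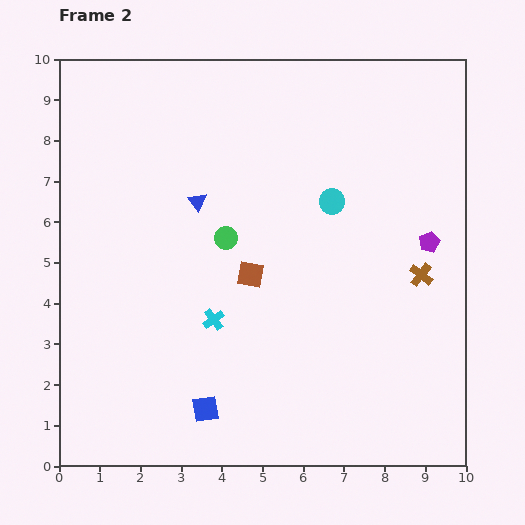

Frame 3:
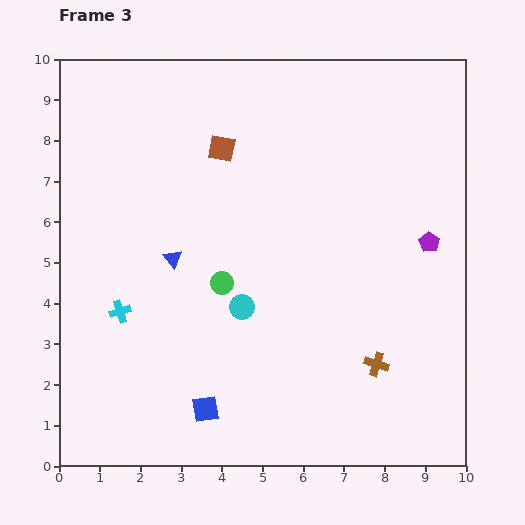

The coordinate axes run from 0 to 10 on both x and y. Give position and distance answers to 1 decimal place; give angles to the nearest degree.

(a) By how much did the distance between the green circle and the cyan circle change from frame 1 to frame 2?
-2.3

Distance in frame 1: 5.1. Distance in frame 2: 2.8.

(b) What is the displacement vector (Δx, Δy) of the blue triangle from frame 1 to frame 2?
(-0.6, -1.4)

The blue triangle was at (4.0, 7.9) in frame 1 and (3.4, 6.5) in frame 2.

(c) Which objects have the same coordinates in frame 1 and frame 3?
the blue square, the purple pentagon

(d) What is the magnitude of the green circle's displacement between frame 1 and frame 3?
2.2

The green circle moved from (4.3, 6.7) to (4.0, 4.5), a distance of √(0.3² + 2.2²) ≈ 2.2.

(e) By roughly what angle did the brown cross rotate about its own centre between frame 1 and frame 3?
40° counter-clockwise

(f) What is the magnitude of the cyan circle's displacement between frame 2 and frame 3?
3.4

The cyan circle moved from (6.7, 6.5) to (4.5, 3.9), a distance of √(2.2² + 2.6²) ≈ 3.4.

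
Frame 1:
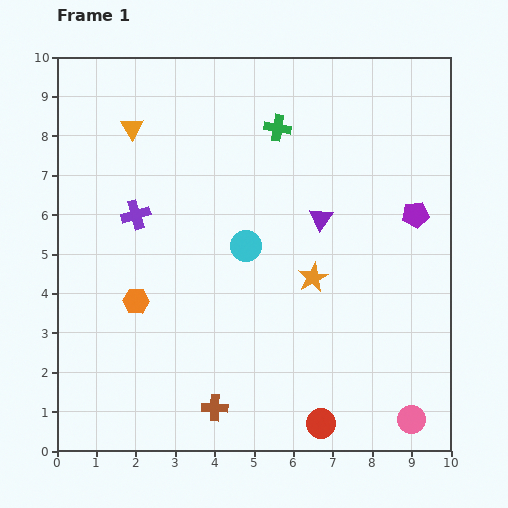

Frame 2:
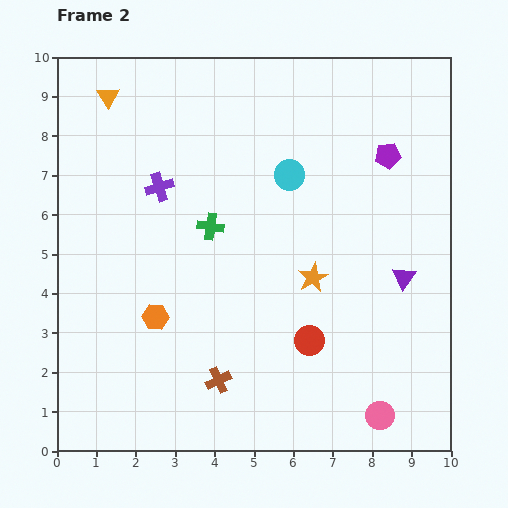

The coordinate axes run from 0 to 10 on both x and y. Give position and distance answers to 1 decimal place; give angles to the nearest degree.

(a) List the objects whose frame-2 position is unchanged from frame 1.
the orange star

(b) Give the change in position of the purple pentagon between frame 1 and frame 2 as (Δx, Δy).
(-0.7, 1.5)

The purple pentagon was at (9.1, 6.0) in frame 1 and (8.4, 7.5) in frame 2.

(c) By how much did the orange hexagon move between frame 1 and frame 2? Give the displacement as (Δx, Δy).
(0.5, -0.4)

The orange hexagon was at (2.0, 3.8) in frame 1 and (2.5, 3.4) in frame 2.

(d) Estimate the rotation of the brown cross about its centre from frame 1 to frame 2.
27° counter-clockwise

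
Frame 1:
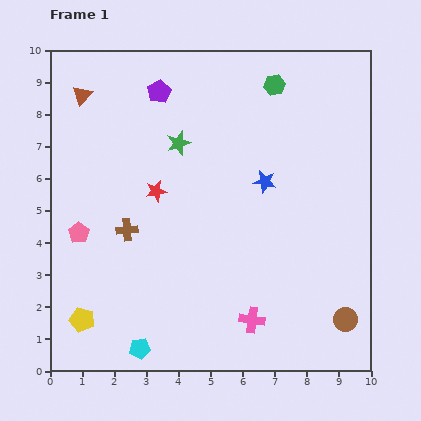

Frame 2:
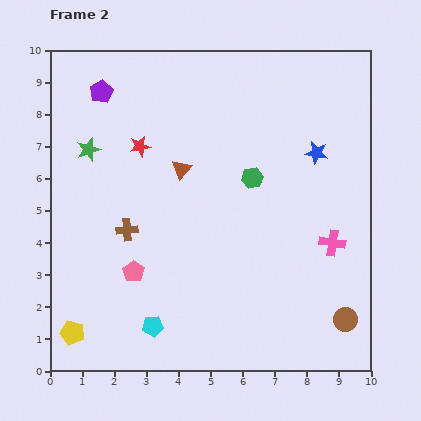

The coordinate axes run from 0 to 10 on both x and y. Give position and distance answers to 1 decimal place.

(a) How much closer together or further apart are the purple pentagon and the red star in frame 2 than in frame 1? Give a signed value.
-1.0

Distance in frame 1: 3.1. Distance in frame 2: 2.1.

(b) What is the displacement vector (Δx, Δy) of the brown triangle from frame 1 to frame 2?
(3.1, -2.3)

The brown triangle was at (1.0, 8.6) in frame 1 and (4.1, 6.3) in frame 2.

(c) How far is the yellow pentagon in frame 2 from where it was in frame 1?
0.5

The yellow pentagon moved from (1.0, 1.6) to (0.7, 1.2), a distance of √(0.3² + 0.4²) ≈ 0.5.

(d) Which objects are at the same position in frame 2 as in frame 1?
the brown circle, the brown cross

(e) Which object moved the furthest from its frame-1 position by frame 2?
the brown triangle

(moved 3.9; next 3.5)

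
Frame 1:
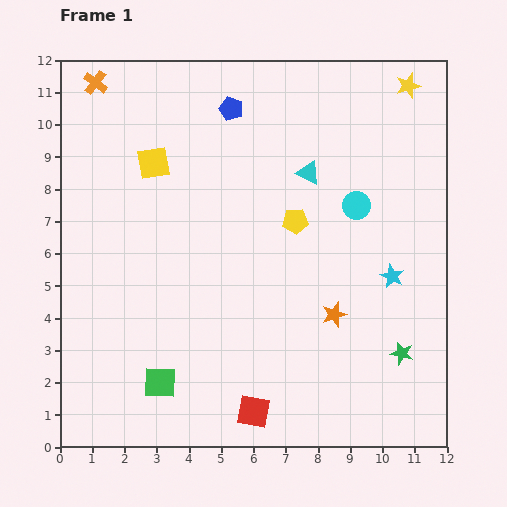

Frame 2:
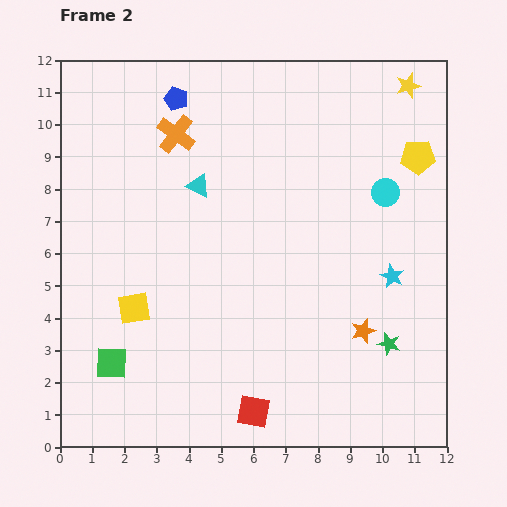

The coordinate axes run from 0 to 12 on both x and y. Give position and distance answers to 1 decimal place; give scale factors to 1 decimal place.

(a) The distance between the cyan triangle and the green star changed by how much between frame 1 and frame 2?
+1.4

Distance in frame 1: 6.3. Distance in frame 2: 7.7.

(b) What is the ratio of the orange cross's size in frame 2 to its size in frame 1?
1.6×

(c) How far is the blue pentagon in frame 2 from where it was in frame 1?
1.7

The blue pentagon moved from (5.3, 10.5) to (3.6, 10.8), a distance of √(1.7² + 0.3²) ≈ 1.7.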